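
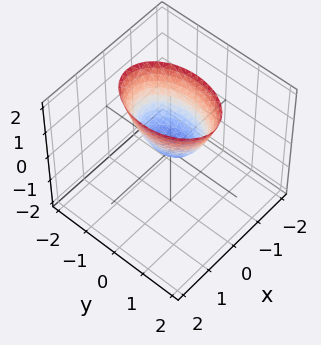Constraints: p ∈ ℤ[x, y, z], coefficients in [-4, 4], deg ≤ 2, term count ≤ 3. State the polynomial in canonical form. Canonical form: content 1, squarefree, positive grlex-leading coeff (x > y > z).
(a) The degree is 2 — a paraboloid; a quadric.
(b) Symmetries: the x ↦ −x reflection is a symmetry, so x appears only in even powers; the y ↦ −y reflection is a symmetry, so y appears only in even powers.
(c) From the visible intercepts: it meets the y-axis at y = 0 (among the integer gridlines); it meets the x-axis at x = 0 (among the integer gridlines); it meets the z-axis at z = 0 (among the integer gridlines).
(d) The integer polynomial consistent with all of this is the stated p.

2*x^2 + y^2 - z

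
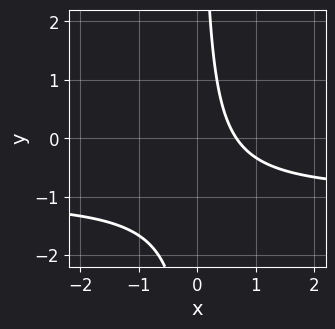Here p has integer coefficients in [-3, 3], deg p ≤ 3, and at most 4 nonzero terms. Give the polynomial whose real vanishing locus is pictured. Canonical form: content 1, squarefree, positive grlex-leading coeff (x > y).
3*x*y + 3*x - 2

1. deg p = 2.
2. Reading off the gridlines: no y-intercept at any integer in the box.
3. Putting this together gives p.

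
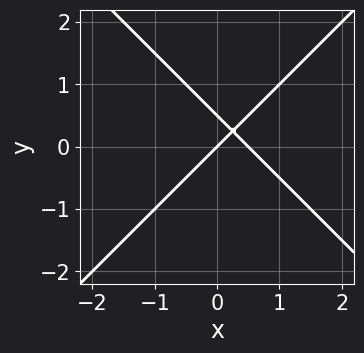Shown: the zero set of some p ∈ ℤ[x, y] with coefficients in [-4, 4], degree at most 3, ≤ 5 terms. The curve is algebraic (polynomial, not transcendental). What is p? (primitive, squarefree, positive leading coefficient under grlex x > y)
2*x^2 - 2*y^2 - x + y

1. The degree is 2 — the shape is more complex than any degree-1 curve.
2. Checking where it meets the axes: it meets the x-axis at x = 0 (among the integer gridlines); it crosses the y-axis at the gridline y = 0.
3. Assembling these constraints gives the stated polynomial.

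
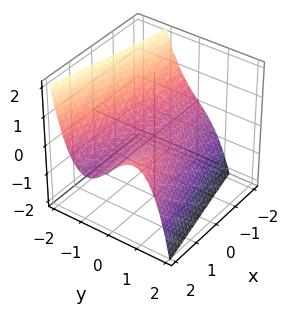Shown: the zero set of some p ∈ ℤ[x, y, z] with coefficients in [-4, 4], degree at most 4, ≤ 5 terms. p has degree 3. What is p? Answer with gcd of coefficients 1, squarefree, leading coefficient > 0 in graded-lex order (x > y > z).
y^3 - x*y + 2*z

(a) The degree is 3 — the shape is more complex than any degree-2 surface.
(b) From the axis intercepts and sections: one z-axis crossing is at z = 0; every point of the x-axis in the box is on the surface; one y-axis crossing is at y = 0.
(c) Fitting integer coefficients to these (and the overall shape) gives p.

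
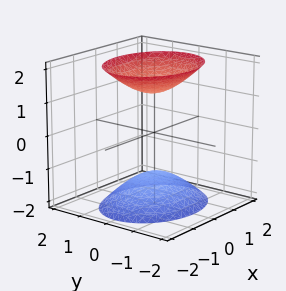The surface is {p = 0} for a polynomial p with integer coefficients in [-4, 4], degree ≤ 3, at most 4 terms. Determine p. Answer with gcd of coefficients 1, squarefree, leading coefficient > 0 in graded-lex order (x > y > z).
1. I count 2 distinct pieces. They look like related sheets of one shape, so recover p as a whole.
2. The degree is 2 — two separate bowl-shaped sheets opening away from each other; a quadric.
3. Symmetries: mirror symmetry z ↦ −z ⇒ only even powers of z; the x ↦ −x reflection is a symmetry, so x appears only in even powers; it's symmetric under y → −y, forcing even powers of y.
4. Reading off the gridlines: no y-intercept at any integer in the box; it misses every integer gridline on the x-axis.
5. The integer polynomial consistent with all of this is the stated p.

2*x^2 + 3*y^2 - 2*z^2 + 3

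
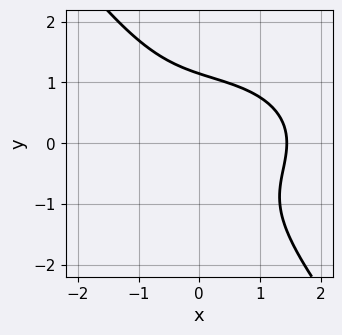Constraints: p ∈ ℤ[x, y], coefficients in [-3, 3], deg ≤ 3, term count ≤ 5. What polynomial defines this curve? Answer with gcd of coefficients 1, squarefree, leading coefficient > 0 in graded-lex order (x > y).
x^3 + 2*x*y^2 + 2*y^3 - 3

The degree is 3 — no degree-2 curve has this shape.
Solving for integer coefficients yields p as stated.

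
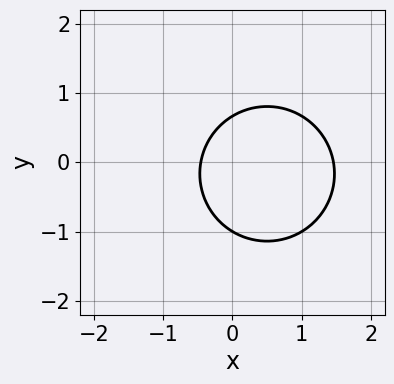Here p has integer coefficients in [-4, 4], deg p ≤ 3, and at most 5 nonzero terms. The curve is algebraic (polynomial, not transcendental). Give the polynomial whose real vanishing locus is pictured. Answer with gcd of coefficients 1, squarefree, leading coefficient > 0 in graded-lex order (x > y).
1. The degree is 2 — no degree-1 curve has this shape.
2. From the axis intercepts and sections: one y-axis crossing is at y = -1.
3. The integer polynomial consistent with all of this is the stated p.

3*x^2 + 3*y^2 - 3*x + y - 2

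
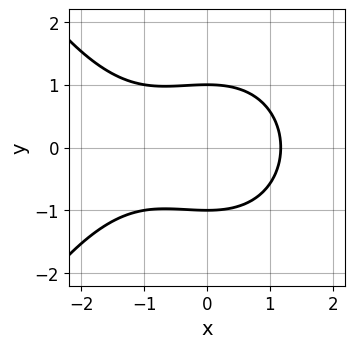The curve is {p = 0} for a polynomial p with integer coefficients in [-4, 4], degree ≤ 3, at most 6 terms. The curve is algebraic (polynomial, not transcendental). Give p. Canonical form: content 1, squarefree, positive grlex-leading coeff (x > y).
x^3 + x^2 + 3*y^2 - 3

First, deg p = 3. No degree-2 curve has this shape.
Next, symmetries: the y ↦ −y reflection is a symmetry, so y appears only in even powers.
Then, observable constraints: among the integer gridlines, it crosses the y-axis at y ∈ {-1, 1}.
Finally, matching integer coefficients to the picture gives p.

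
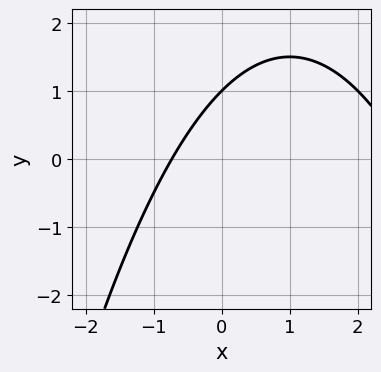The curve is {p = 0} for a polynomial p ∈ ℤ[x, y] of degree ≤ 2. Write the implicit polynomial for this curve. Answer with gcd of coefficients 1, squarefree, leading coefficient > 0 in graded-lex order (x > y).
First, degree: the shape is more complex than any degree-1 curve, so deg p = 2.
Next, observable constraints: it meets the y-axis at y = 1 (among the integer gridlines).
Finally, assembling these constraints gives the stated polynomial.

x^2 - 2*x + 2*y - 2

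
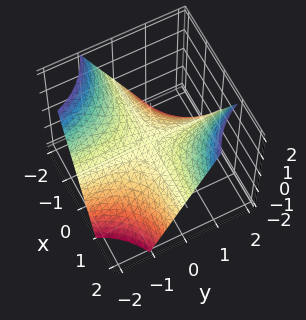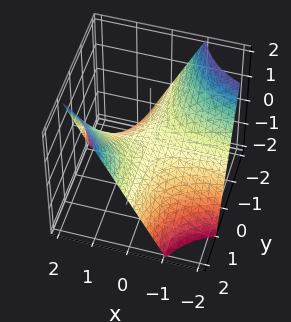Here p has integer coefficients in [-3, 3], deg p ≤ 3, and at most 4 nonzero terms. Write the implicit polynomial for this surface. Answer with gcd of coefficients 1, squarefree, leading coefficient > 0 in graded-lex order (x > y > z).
x*y - z

First, degree: a saddle surface; a quadric, so deg p = 2.
Next, observable constraints: every point of the y-axis in the box is on the surface; the visible x-axis segment lies entirely on the surface; it crosses the z-axis at the gridline z = 0.
Finally, these observations pin down the coefficients.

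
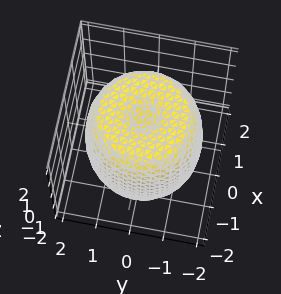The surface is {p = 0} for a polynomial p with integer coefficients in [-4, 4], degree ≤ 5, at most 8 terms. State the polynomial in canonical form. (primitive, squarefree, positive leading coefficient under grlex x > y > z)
x^4 + 2*x^2*y^2 + y^4 - 2*x^2 - 2*y^2 + z^2 - 2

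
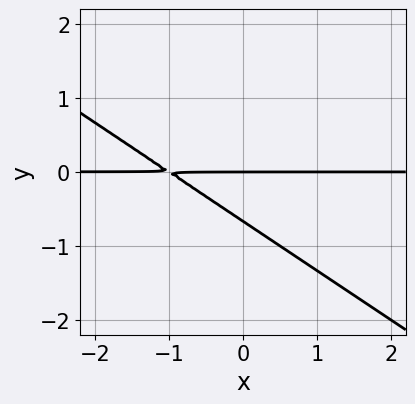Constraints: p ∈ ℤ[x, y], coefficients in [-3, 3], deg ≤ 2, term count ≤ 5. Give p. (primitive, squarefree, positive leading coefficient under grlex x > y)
First, deg p = 2. A generic line meets the curve in up to 2 points.
Next, from the visible intercepts: every point of the x-axis in the box is on the curve; it crosses the y-axis at the gridline y = 0.
Finally, together with the visible shape, these determine p as stated.

2*x*y + 3*y^2 + 2*y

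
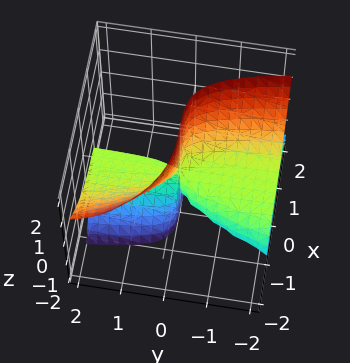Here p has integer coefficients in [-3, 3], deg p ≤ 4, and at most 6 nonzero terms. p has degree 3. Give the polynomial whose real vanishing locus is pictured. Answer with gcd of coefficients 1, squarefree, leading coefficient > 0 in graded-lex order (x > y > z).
3*x^3 - 3*x*y*z + 3*y*z^2 + 2*y*z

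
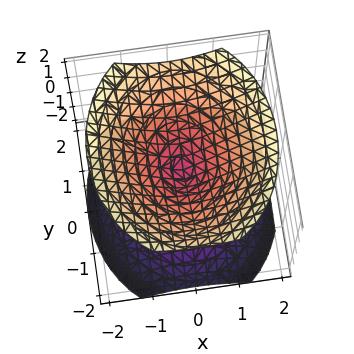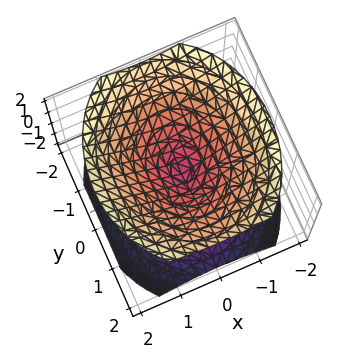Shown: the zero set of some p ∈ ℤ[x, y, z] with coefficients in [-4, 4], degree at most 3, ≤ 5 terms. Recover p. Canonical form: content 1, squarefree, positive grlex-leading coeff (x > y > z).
3*x^2 + 2*y^2 - 3*z^2

(a) I count 2 distinct pieces. Treating them together as one polynomial.
(b) Degree: a double cone through the origin; a quadric, so deg p = 2.
(c) Symmetries: the z ↦ −z reflection is a symmetry, so z appears only in even powers; the x ↦ −x reflection is a symmetry, so x appears only in even powers; mirror symmetry y ↦ −y ⇒ only even powers of y.
(d) Against the integer gridlines: it crosses the z-axis at the gridline z = 0; one x-axis crossing is at x = 0; it crosses the y-axis at the gridline y = 0.
(e) Assembling these constraints gives the stated polynomial.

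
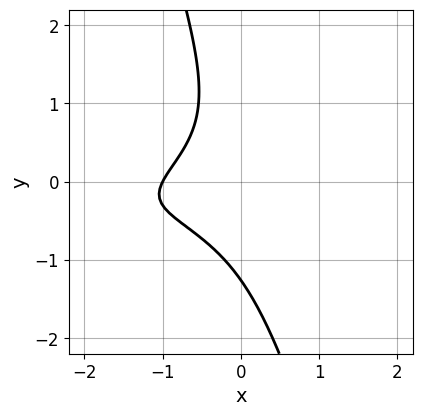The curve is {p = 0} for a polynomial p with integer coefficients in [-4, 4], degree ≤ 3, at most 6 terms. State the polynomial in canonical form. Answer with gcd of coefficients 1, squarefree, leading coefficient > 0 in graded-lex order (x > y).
x^2*y - 3*x*y^2 - y^3 - 2*x - 2

1. Degree: a generic line meets the curve in up to 3 points, so deg p = 3.
2. Reading off the gridlines: one x-axis crossing is at x = -1.
3. The integer polynomial consistent with all of this is the stated p.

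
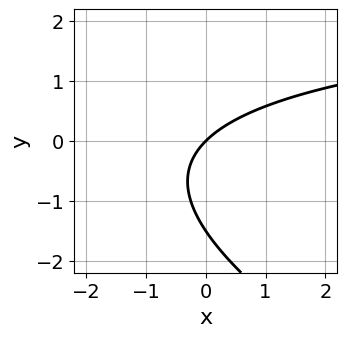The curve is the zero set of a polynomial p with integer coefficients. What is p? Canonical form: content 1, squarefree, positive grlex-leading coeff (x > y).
(a) The degree is 2 — the shape is more complex than any degree-1 curve.
(b) From the axis intercepts and sections: it meets the y-axis at y = 0 (among the integer gridlines); one x-axis crossing is at x = 0.
(c) Putting this together gives p.

x*y + 2*y^2 - 3*x + 3*y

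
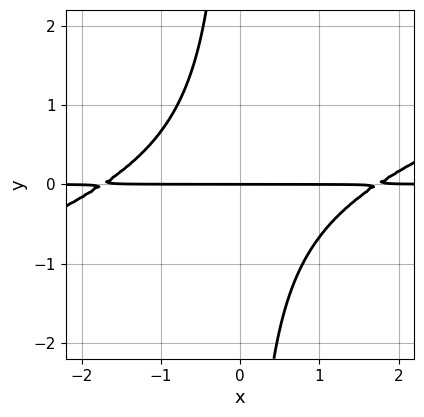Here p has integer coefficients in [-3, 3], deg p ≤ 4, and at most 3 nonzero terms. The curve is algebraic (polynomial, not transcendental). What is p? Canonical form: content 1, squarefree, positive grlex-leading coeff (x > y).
x^2*y - 3*x*y^2 - 3*y

1. Degree: the shape is more complex than any degree-2 curve, so deg p = 3.
2. From the axis intercepts and sections: every point of the x-axis in the box is on the curve; it crosses the y-axis at the gridline y = 0.
3. Putting this together gives p.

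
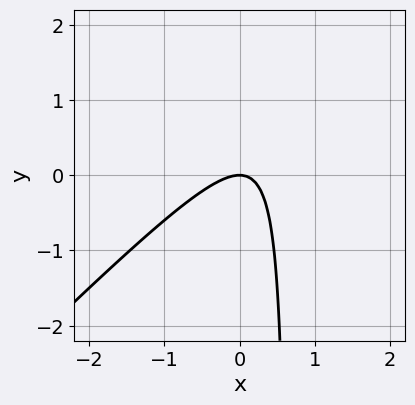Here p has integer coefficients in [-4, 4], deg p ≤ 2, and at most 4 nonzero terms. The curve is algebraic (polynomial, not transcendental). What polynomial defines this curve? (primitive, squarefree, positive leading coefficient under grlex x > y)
1. The degree is 2 — a generic line meets the curve in up to 2 points.
2. Against the integer gridlines: it meets the y-axis at y = 0 (among the integer gridlines); it crosses the x-axis at the gridline x = 0.
3. Together with the visible shape, these determine p as stated.

3*x^2 - 3*x*y + 2*y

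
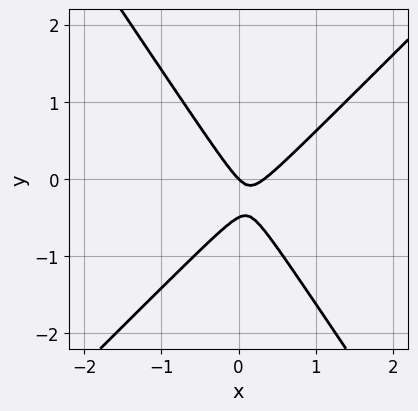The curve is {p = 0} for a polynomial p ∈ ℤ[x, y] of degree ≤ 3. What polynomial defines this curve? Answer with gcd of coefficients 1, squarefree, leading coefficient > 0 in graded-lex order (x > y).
3*x^2 - x*y - 2*y^2 - x - y

(a) deg p = 2. The shape is more complex than any degree-1 curve.
(b) From the visible intercepts: it meets the y-axis at y = 0 (among the integer gridlines); it crosses the x-axis at the gridline x = 0.
(c) Together with the visible shape, these determine p as stated.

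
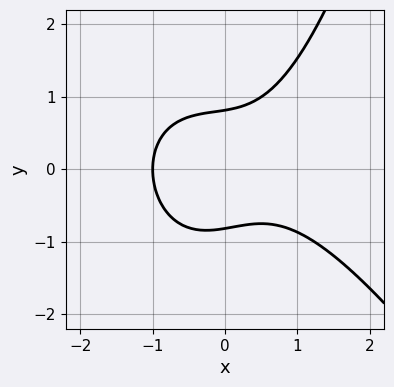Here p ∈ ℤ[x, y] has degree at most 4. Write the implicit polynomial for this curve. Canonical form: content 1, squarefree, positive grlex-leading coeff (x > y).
2*x^3 + x^2*y + x*y - 3*y^2 + 2

(a) Degree: the shape is more complex than any degree-2 curve, so deg p = 3.
(b) From the visible intercepts: it meets the x-axis at x = -1 (among the integer gridlines).
(c) Assembling these constraints gives the stated polynomial.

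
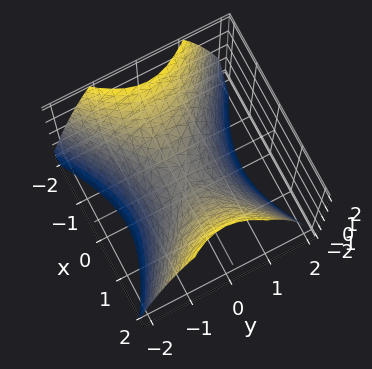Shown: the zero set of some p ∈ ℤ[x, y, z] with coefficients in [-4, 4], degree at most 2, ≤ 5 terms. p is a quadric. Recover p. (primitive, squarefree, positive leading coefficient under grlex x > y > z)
2*x^2 - 3*y^2 - 3*z

First, the degree is 2 — a saddle surface; a quadric.
Next, symmetries: it's symmetric under y → −y, forcing even powers of y; the x ↦ −x reflection is a symmetry, so x appears only in even powers.
Then, against the integer gridlines: it crosses the y-axis at the gridline y = 0; it crosses the x-axis at the gridline x = 0.
Finally, fitting integer coefficients to these (and the overall shape) gives p.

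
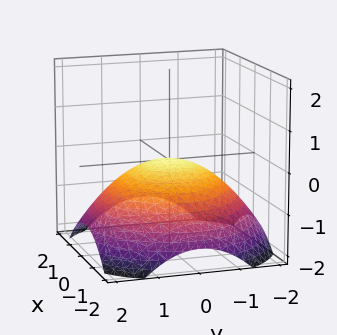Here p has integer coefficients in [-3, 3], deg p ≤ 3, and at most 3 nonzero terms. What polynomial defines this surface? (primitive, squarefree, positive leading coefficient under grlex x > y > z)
x^2 + y^2 + 3*z

1. The degree is 2 — a paraboloid; a quadric.
2. Symmetries: rotational symmetry about the z-axis ⇒ p depends on x, y only through x² + y².
3. Against the integer gridlines: a circular section at z = -1 has radius between 1 and 2; it meets the z-axis at z = 0 (among the integer gridlines); it meets the x-axis at x = 0 (among the integer gridlines); it crosses the y-axis at the gridline y = 0.
4. Putting this together gives p.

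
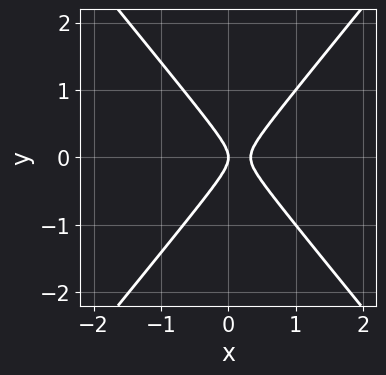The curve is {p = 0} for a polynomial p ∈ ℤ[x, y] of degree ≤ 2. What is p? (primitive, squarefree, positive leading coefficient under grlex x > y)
3*x^2 - 2*y^2 - x

Degree: no degree-1 curve has this shape, so deg p = 2.
Symmetries: mirror symmetry y ↦ −y ⇒ only even powers of y.
Checking where it meets the axes: one y-axis crossing is at y = 0; one x-axis crossing is at x = 0.
Fitting integer coefficients to these (and the overall shape) gives p.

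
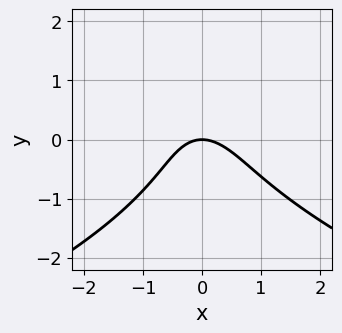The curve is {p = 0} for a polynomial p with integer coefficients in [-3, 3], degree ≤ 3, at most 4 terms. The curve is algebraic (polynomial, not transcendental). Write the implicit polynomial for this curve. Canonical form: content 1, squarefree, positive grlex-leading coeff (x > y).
The degree is 3 — no degree-2 curve has this shape.
Against the integer gridlines: one x-axis crossing is at x = 0; one y-axis crossing is at y = 0.
Fitting integer coefficients to these (and the overall shape) gives p.

2*y^3 + 3*x^2 + x*y + 3*y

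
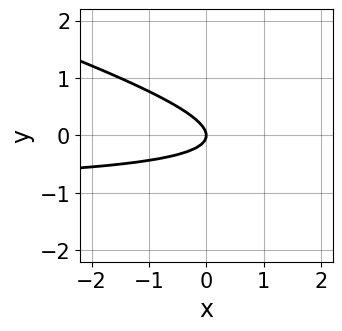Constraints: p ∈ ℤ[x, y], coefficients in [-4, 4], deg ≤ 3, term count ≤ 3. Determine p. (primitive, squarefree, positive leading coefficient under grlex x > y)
x*y + 3*y^2 + x

(a) deg p = 2.
(b) Against the integer gridlines: one y-axis crossing is at y = 0; it meets the x-axis at x = 0 (among the integer gridlines).
(c) Assembling these constraints gives the stated polynomial.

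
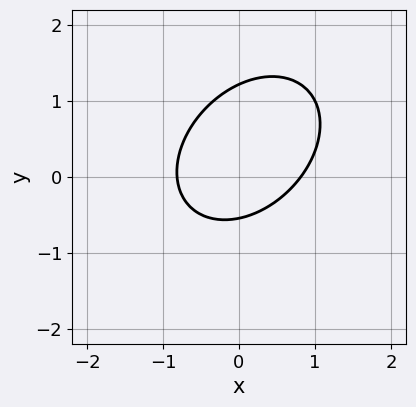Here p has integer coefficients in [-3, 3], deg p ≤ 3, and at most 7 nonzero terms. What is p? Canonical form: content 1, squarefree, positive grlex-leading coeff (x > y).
3*x^2 - 2*x*y + 3*y^2 - 2*y - 2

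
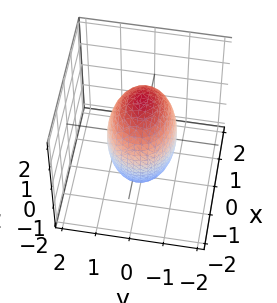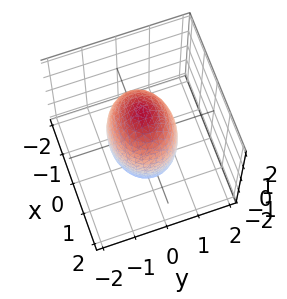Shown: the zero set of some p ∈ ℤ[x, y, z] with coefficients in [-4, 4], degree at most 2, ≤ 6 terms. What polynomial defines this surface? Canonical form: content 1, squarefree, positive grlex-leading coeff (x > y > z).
1. Degree: a closed, bounded, convex surface; a quadric, so deg p = 2.
2. Symmetries: mirror symmetry y ↦ −y ⇒ only even powers of y; the z ↦ −z reflection is a symmetry, so z appears only in even powers; it's symmetric under x → −x, forcing even powers of x.
3. Checking where it meets the axes: the y-axis gridline crossings are at y ∈ {-1, 1}.
4. Matching integer coefficients to the picture gives p.

2*x^2 + 3*y^2 + z^2 - 3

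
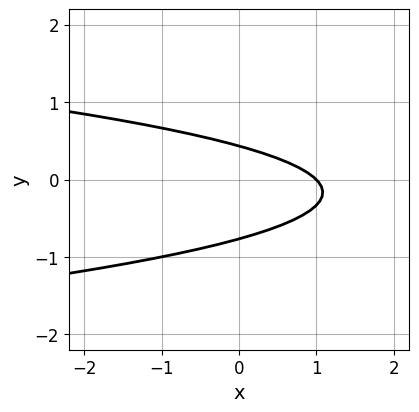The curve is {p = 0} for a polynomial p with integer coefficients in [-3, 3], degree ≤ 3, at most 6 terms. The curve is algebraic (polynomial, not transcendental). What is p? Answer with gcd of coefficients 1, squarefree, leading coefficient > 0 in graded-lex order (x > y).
The degree is 2 — a generic line meets the curve in up to 2 points.
Reading off the gridlines: it crosses the x-axis at the gridline x = 1.
The integer polynomial consistent with all of this is the stated p.

3*y^2 + x + y - 1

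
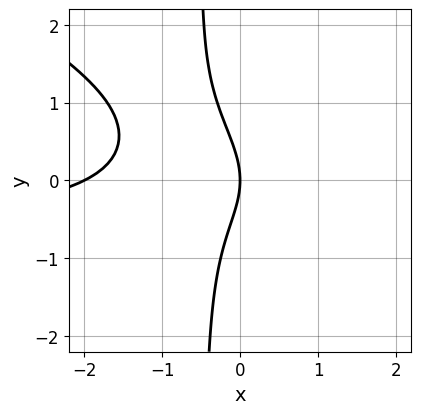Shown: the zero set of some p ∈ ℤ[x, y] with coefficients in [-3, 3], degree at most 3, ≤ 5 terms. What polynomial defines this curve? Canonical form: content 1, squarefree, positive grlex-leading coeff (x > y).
x^2*y + 2*x*y^2 + x^2 + y^2 + 2*x

The degree is 3 — a generic line meets the curve in up to 3 points.
Against the integer gridlines: one y-axis crossing is at y = 0; among the integer gridlines, it crosses the x-axis at x ∈ {-2, 0}.
Solving for integer coefficients yields p as stated.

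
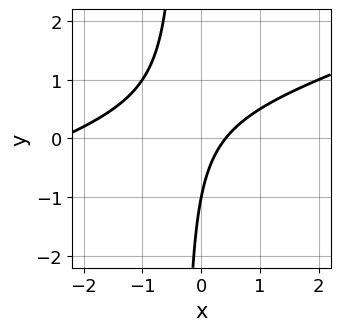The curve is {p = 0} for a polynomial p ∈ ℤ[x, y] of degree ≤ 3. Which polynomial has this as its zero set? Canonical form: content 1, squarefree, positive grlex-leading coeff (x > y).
x^2 - 3*x*y + 2*x - y - 1

deg p = 2. No degree-1 curve has this shape.
Observable constraints: it meets the y-axis at y = -1 (among the integer gridlines).
The integer polynomial consistent with all of this is the stated p.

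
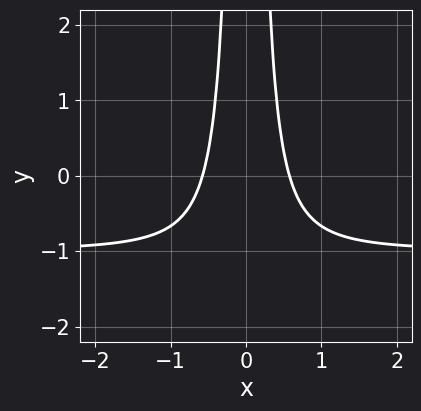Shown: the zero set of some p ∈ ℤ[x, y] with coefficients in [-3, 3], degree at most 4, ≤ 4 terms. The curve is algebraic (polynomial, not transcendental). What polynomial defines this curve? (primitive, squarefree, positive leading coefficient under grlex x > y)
(a) The degree is 3 — no degree-2 curve has this shape.
(b) Symmetries: mirror symmetry x ↦ −x ⇒ only even powers of x.
(c) Checking where it meets the axes: it misses every integer gridline on the y-axis.
(d) Putting this together gives p.

3*x^2*y + 3*x^2 - 1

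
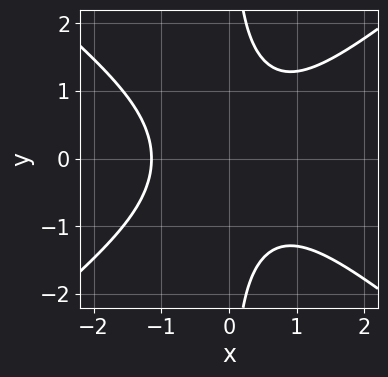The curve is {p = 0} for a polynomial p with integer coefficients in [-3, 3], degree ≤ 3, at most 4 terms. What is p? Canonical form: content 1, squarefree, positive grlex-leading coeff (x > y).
2*x^3 - 3*x*y^2 + 3

deg p = 3.
Symmetries: the y ↦ −y reflection is a symmetry, so y appears only in even powers.
Observable constraints: no y-intercept at any integer in the box.
Matching integer coefficients to the picture gives p.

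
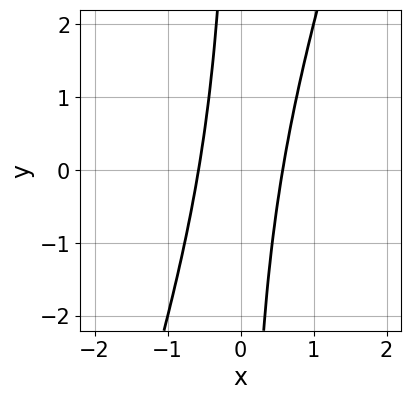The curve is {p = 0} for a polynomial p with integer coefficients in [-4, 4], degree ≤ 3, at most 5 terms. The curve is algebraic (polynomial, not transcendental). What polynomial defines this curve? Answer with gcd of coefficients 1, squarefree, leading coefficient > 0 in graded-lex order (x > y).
3*x^2 - x*y - 1

First, deg p = 2. No degree-1 curve has this shape.
Then, checking where it meets the axes: the curve avoids every integer y-axis point in the box.
Finally, matching integer coefficients to the picture gives p.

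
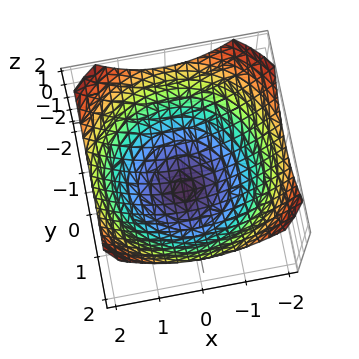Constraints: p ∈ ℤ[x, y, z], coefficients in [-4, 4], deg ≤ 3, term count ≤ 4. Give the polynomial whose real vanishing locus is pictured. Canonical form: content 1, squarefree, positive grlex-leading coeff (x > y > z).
1. deg p = 2. The shape is more complex than any degree-1 surface.
2. Symmetries: every cross-section ⟂ z is a circle, so x, y appear only via x² + y².
3. Observable constraints: a circular section at z = 0 has radius between 1 and 2.
4. Solving for integer coefficients yields p as stated.

x^2 + y^2 - 2*z - 3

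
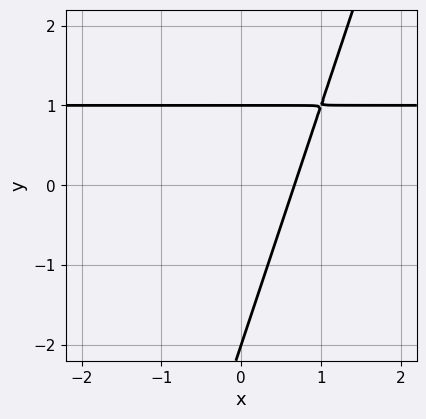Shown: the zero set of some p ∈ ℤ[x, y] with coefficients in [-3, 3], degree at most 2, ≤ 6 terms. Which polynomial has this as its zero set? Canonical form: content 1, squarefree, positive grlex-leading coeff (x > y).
3*x*y - y^2 - 3*x - y + 2

First, deg p = 2.
Then, observable constraints: among the integer gridlines, it crosses the y-axis at y ∈ {-2, 1}.
Finally, assembling these constraints gives the stated polynomial.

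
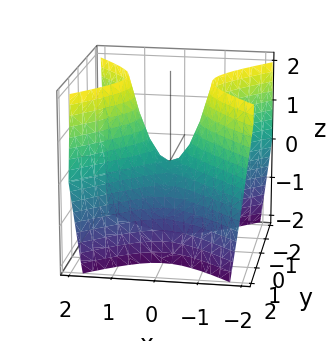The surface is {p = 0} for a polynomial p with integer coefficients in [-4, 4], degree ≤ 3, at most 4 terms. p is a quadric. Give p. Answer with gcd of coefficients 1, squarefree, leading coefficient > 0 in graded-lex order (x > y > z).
1. Degree: a hyperbolic paraboloid; a quadric, so deg p = 2.
2. Symmetries: the x ↦ −x reflection is a symmetry, so x appears only in even powers; the y ↦ −y reflection is a symmetry, so y appears only in even powers.
3. Against the integer gridlines: it meets the z-axis at z = 0 (among the integer gridlines); one x-axis crossing is at x = 0; it crosses the y-axis at the gridline y = 0.
4. Solving for integer coefficients yields p as stated.

2*x^2 - 2*y^2 - z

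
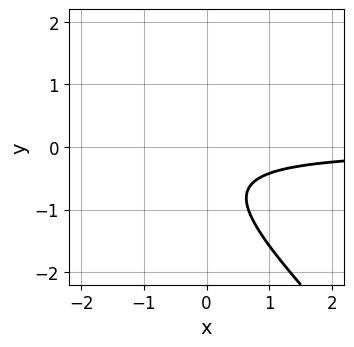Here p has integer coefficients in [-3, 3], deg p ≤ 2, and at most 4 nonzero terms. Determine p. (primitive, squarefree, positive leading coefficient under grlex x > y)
(a) Degree: a generic line meets the curve in up to 2 points, so deg p = 2.
(b) Reading off the gridlines: the curve avoids every integer y-axis point in the box; it misses every integer gridline on the x-axis.
(c) Assembling these constraints gives the stated polynomial.

3*x*y + 3*y^2 + 3*y + 2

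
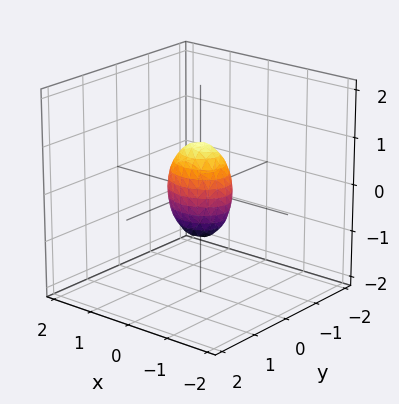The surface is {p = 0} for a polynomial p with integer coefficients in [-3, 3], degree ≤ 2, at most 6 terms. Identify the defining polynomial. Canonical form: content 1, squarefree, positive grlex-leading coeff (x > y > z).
First, deg p = 2. A closed, bounded, convex surface; a quadric.
Next, symmetries: the x ↦ −x reflection is a symmetry, so x appears only in even powers; it's symmetric under y → −y, forcing even powers of y; it's symmetric under z → −z, forcing even powers of z.
Next, against the integer gridlines: the z-axis gridline crossings are at z ∈ {-1, 1}.
Finally, the integer polynomial consistent with all of this is the stated p.

2*x^2 + 3*y^2 + z^2 - 1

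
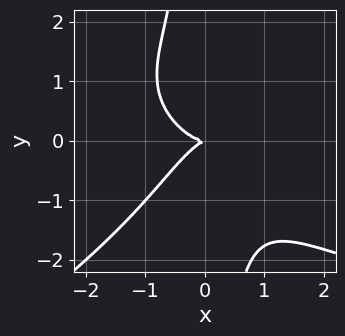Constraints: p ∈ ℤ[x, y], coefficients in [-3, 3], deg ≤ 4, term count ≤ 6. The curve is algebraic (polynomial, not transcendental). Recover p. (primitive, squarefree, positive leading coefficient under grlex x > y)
x^2*y^2 - 2*x*y^3 - 3*x^3 + x*y - 3*y^2

First, the degree is 4 — no degree-3 curve has this shape.
Next, from the axis intercepts and sections: one x-axis crossing is at x = 0; one y-axis crossing is at y = 0.
Finally, solving for integer coefficients yields p as stated.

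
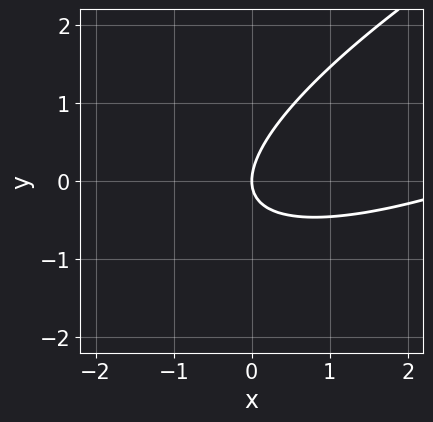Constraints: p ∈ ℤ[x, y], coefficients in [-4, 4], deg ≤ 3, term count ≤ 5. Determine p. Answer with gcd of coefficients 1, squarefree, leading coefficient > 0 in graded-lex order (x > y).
(a) deg p = 2. The shape is more complex than any degree-1 curve.
(b) Reading off the gridlines: it crosses the y-axis at the gridline y = 0; it crosses the x-axis at the gridline x = 0.
(c) Solving for integer coefficients yields p as stated.

x^2 - 3*x*y + 3*y^2 - 3*x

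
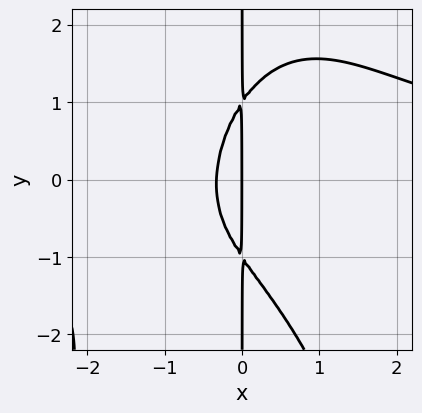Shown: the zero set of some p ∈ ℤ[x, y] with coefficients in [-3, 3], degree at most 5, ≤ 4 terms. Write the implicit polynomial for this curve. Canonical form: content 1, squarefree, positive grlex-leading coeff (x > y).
x^3*y + x*y^2 - 3*x^2 - x

1. Degree: no degree-3 curve has this shape, so deg p = 4.
2. From the axis intercepts and sections: every point of the y-axis in the box is on the curve; it crosses the x-axis at the gridline x = 0.
3. The integer polynomial consistent with all of this is the stated p.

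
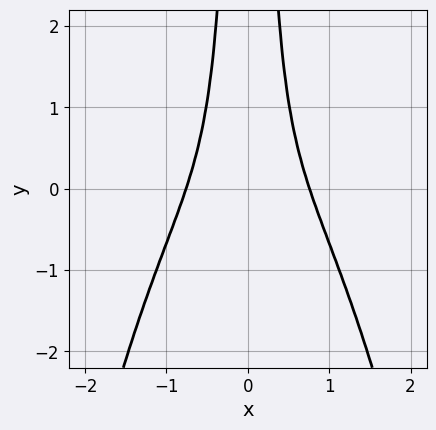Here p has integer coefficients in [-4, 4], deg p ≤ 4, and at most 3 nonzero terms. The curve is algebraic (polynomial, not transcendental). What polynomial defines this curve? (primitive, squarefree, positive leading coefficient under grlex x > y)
3*x^4 + 3*x^2*y - 1

Degree: the shape is more complex than any degree-3 curve, so deg p = 4.
Symmetries: it's symmetric under x → −x, forcing even powers of x.
Observable constraints: no y-intercept at any integer in the box.
These observations pin down the coefficients.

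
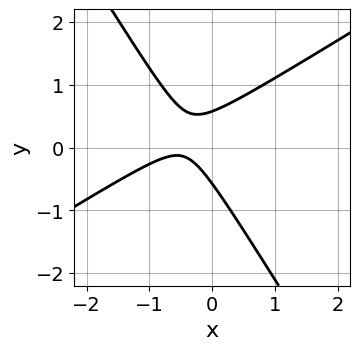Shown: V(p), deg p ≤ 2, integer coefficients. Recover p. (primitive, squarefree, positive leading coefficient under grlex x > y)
3*x^2 - 3*x*y - 3*y^2 + 3*x + 1

First, degree: the shape is more complex than any degree-1 curve, so deg p = 2.
Then, reading off the gridlines: the curve avoids every integer x-axis point in the box.
Finally, solving for integer coefficients yields p as stated.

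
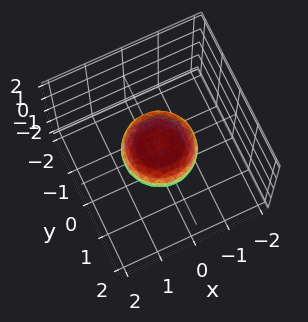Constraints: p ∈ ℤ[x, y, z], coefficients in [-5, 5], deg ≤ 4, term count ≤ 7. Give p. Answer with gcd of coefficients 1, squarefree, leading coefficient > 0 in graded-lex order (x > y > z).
1. The degree is 4 — a generic line meets the surface in up to 4 points.
2. Symmetries: every cross-section ⟂ z is a circle, so x, y appear only via x² + y².
3. Reading off the gridlines: the x-axis gridline crossings are at x ∈ {-1, 1}; a circular section at z = 0 has radius exactly 1; among the integer gridlines, it crosses the y-axis at y ∈ {-1, 1}.
4. Fitting integer coefficients to these (and the overall shape) gives p.

2*x^4 + 4*x^2*y^2 + 2*y^4 - x^2 - y^2 + 3*z^2 - 1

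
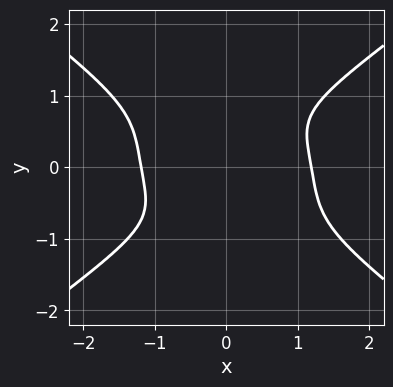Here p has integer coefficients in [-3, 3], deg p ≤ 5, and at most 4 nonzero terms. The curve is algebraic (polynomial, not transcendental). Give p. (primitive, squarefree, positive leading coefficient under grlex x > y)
x^4 - 3*y^4 + x*y - 2

First, degree: the shape is more complex than any degree-3 curve, so deg p = 4.
Then, from the visible intercepts: no y-intercept at any integer in the box.
Finally, matching integer coefficients to the picture gives p.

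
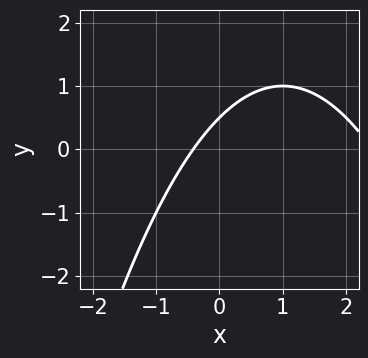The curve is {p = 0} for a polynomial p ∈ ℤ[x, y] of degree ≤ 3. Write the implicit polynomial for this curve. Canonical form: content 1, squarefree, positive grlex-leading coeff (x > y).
x^2 - 2*x + 2*y - 1

1. The degree is 2 — a generic line meets the curve in up to 2 points.
2. Matching integer coefficients to the picture gives p.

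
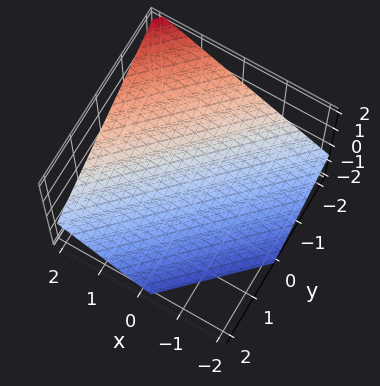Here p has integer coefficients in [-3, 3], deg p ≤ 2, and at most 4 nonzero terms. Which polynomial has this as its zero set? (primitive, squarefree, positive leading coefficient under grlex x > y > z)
(a) The degree is 1 — the surface is flat (a plane).
(b) Reading off the gridlines: it crosses the y-axis at the gridline y = -1; it meets the x-axis at x = 1 (among the integer gridlines).
(c) Fitting integer coefficients to these (and the overall shape) gives p.

2*x - 2*y - 3*z - 2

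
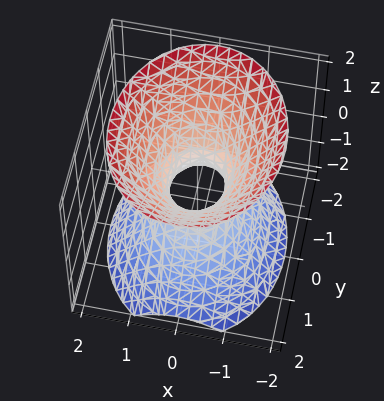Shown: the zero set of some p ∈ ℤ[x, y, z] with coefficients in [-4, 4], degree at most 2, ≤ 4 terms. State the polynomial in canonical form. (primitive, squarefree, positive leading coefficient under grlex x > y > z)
3*x^2 + 2*y^2 - 2*z^2 - 1

Degree: an hourglass — one-sheet hyperboloid; a quadric, so deg p = 2.
Symmetries: it's symmetric under y → −y, forcing even powers of y; it's symmetric under x → −x, forcing even powers of x; the z ↦ −z reflection is a symmetry, so z appears only in even powers.
From the visible intercepts: the surface avoids every integer z-axis point in the box.
Matching integer coefficients to the picture gives p.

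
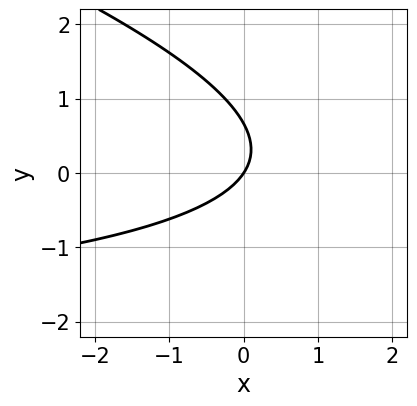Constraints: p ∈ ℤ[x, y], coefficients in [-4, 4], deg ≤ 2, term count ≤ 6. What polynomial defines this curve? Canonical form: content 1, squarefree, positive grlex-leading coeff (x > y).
x*y + 3*y^2 + 3*x - 2*y

(a) deg p = 2. The shape is more complex than any degree-1 curve.
(b) Observable constraints: it meets the y-axis at y = 0 (among the integer gridlines); one x-axis crossing is at x = 0.
(c) Assembling these constraints gives the stated polynomial.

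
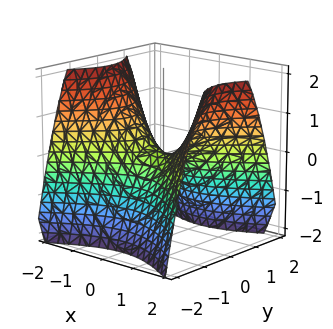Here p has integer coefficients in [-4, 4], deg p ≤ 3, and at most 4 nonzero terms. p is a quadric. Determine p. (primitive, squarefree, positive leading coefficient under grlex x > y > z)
2*x^2 - 3*y^2 - 3*z

First, the degree is 2 — a saddle surface; a quadric.
Then, symmetries: the x ↦ −x reflection is a symmetry, so x appears only in even powers; the y ↦ −y reflection is a symmetry, so y appears only in even powers.
Next, against the integer gridlines: one y-axis crossing is at y = 0; it crosses the z-axis at the gridline z = 0; one x-axis crossing is at x = 0.
Finally, together with the visible shape, these determine p as stated.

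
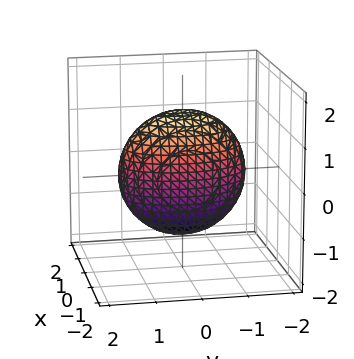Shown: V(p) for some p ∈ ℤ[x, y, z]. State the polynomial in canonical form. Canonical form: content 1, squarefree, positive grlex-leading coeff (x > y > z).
(a) deg p = 2. Bounded and convex; a quadric.
(b) Symmetries: mirror symmetry x ↦ −x ⇒ only even powers of x; mirror symmetry z ↦ −z ⇒ only even powers of z; it's symmetric under y → −y, forcing even powers of y.
(c) Solving for integer coefficients yields p as stated.

3*x^2 + y^2 + z^2 - 2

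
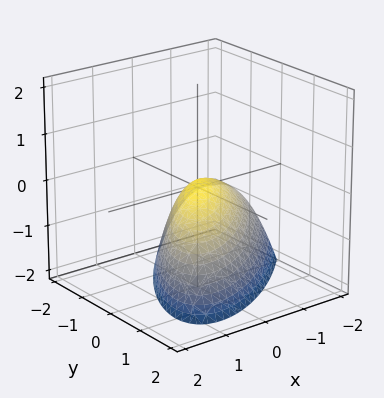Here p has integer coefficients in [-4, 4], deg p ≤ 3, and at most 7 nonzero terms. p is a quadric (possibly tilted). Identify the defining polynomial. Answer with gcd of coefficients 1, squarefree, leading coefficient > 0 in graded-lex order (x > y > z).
1. Degree: a generic line meets the surface in up to 2 points, so deg p = 2.
2. Reading off the gridlines: one x-axis crossing is at x = 0; it crosses the z-axis at the gridline z = 0; one y-axis crossing is at y = 0.
3. Putting this together gives p.

2*x^2 - 3*x*y - x*z + 2*y^2 + 2*z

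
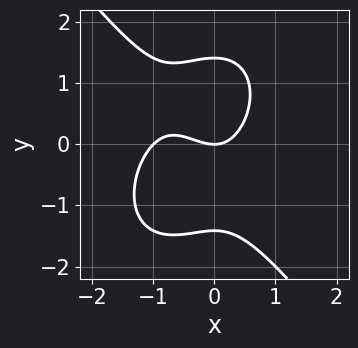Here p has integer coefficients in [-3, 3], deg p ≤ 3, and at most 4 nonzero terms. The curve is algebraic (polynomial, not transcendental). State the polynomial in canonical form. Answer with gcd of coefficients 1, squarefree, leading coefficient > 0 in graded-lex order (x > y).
2*x^3 + y^3 + 2*x^2 - 2*y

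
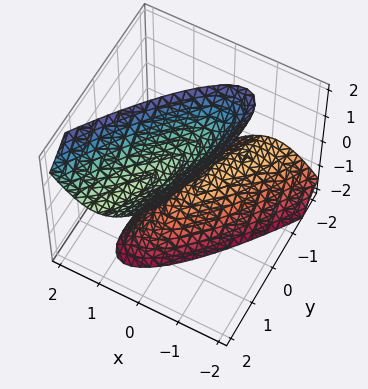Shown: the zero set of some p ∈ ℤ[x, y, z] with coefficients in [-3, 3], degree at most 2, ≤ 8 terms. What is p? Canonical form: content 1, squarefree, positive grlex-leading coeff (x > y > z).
3*x^2 - 3*x*y + y^2 - y*z - z^2 + 1

First, the picture has 2 separate pieces.
Next, degree: the shape is more complex than any degree-1 surface, so deg p = 2.
Next, from the axis intercepts and sections: it misses every integer gridline on the x-axis; the surface avoids every integer y-axis point in the box; among the integer gridlines, it crosses the z-axis at z ∈ {-1, 1}.
Finally, the integer polynomial consistent with all of this is the stated p.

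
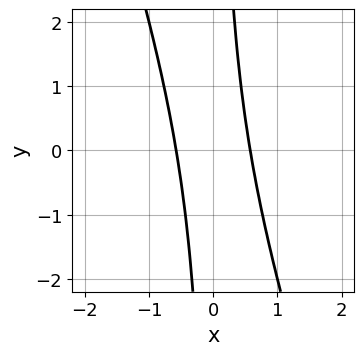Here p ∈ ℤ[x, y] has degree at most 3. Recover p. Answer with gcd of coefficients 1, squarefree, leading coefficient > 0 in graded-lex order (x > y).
3*x^2 + x*y - 1

1. deg p = 2.
2. Against the integer gridlines: the curve avoids every integer y-axis point in the box.
3. Matching integer coefficients to the picture gives p.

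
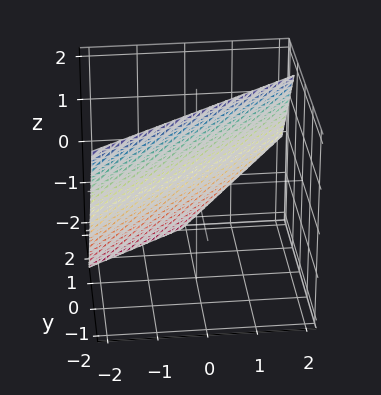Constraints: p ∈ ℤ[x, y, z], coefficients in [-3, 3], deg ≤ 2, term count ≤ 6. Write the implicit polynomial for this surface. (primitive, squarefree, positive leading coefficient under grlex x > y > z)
(a) Degree: every cross-section is a straight line — this is a plane, so deg p = 1.
(b) Checking where it meets the axes: one z-axis crossing is at z = 1; one x-axis crossing is at x = -1.
(c) Together with the visible shape, these determine p as stated.

2*x - 3*y - 2*z + 2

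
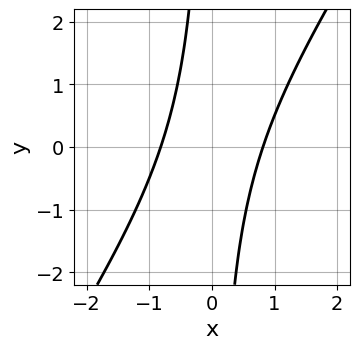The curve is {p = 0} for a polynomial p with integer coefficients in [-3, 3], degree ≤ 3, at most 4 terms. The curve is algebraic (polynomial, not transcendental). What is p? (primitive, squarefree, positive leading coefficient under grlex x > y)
3*x^2 - 2*x*y - 2

1. Degree: no degree-1 curve has this shape, so deg p = 2.
2. Observable constraints: the curve avoids every integer y-axis point in the box.
3. Solving for integer coefficients yields p as stated.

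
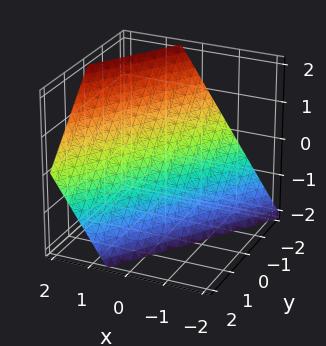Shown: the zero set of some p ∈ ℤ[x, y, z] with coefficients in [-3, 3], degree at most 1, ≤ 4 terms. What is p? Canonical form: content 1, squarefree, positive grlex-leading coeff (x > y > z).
3*x - 2*y - 2*z - 2

(a) Degree: every cross-section is a straight line — this is a plane, so deg p = 1.
(b) Reading off the gridlines: it crosses the y-axis at the gridline y = -1; one z-axis crossing is at z = -1.
(c) The integer polynomial consistent with all of this is the stated p.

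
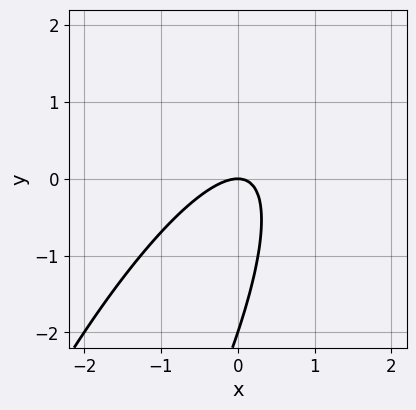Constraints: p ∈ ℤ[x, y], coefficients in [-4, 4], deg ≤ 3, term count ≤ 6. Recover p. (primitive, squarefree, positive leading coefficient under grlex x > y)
1. Degree: no degree-1 curve has this shape, so deg p = 2.
2. Checking where it meets the axes: it crosses the x-axis at the gridline x = 0; among the integer gridlines, it crosses the y-axis at y ∈ {-2, 0}.
3. Fitting integer coefficients to these (and the overall shape) gives p.

3*x^2 - 3*x*y + y^2 + 2*y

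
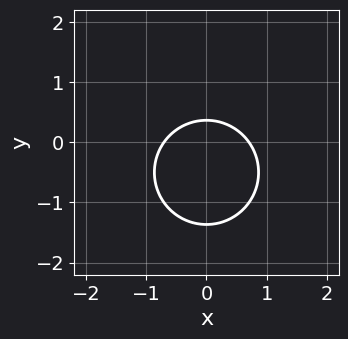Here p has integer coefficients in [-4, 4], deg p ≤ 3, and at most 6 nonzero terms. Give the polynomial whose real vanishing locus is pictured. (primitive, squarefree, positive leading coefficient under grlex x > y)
First, the degree is 2 — a generic line meets the curve in up to 2 points.
Next, symmetries: it's symmetric under x → −x, forcing even powers of x.
Finally, together with the visible shape, these determine p as stated.

2*x^2 + 2*y^2 + 2*y - 1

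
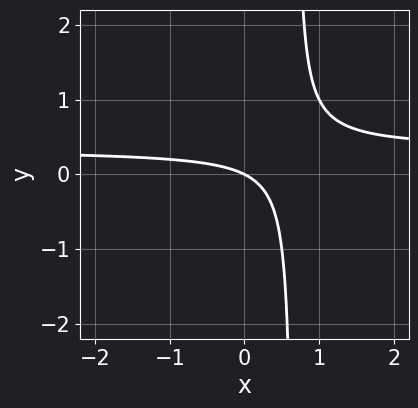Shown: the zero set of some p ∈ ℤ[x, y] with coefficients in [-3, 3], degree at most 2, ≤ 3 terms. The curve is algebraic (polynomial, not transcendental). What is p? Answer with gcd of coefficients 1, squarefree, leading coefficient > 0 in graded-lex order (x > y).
The degree is 2 — the shape is more complex than any degree-1 curve.
Observable constraints: it crosses the y-axis at the gridline y = 0; one x-axis crossing is at x = 0.
The integer polynomial consistent with all of this is the stated p.

3*x*y - x - 2*y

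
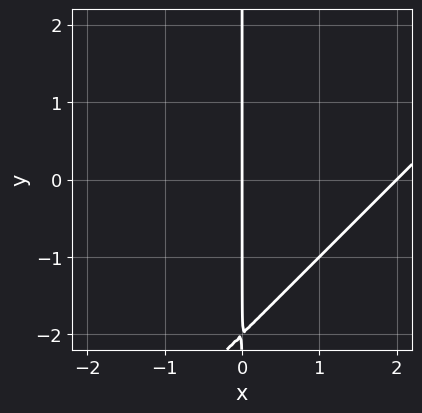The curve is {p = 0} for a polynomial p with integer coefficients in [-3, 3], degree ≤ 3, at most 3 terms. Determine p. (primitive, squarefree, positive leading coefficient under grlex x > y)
x^2 - x*y - 2*x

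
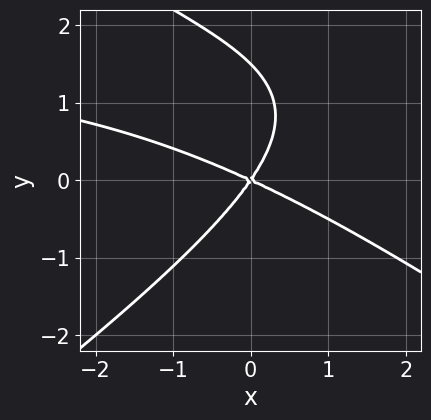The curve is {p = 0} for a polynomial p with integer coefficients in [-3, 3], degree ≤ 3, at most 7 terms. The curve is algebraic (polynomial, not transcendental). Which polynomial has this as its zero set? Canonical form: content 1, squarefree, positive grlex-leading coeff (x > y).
x^2*y - 2*y^3 - 2*x^2 - 3*x*y + 3*y^2

First, degree: no degree-2 curve has this shape, so deg p = 3.
Then, observable constraints: it meets the y-axis at y = 0 (among the integer gridlines); one x-axis crossing is at x = 0.
Finally, the integer polynomial consistent with all of this is the stated p.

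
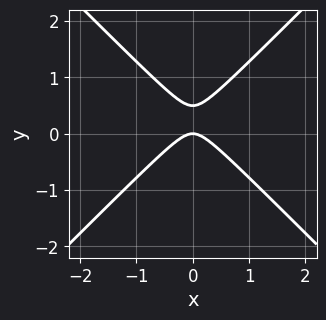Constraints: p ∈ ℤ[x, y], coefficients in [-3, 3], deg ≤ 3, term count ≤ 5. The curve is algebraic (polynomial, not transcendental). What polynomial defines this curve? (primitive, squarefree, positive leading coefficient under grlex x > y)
First, the degree is 2 — a generic line meets the curve in up to 2 points.
Next, symmetries: it's symmetric under x → −x, forcing even powers of x.
Then, observable constraints: one x-axis crossing is at x = 0; it crosses the y-axis at the gridline y = 0.
Finally, putting this together gives p.

2*x^2 - 2*y^2 + y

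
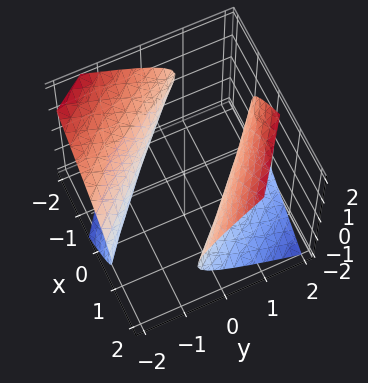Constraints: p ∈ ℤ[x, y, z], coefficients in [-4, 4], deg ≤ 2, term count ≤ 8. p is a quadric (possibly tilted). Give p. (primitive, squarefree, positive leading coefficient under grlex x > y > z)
x^2 + 2*x*y + y^2 + y*z - 2*z^2 - 2

(a) There are 2 components. Treating them together as one polynomial.
(b) Degree: a generic line meets the surface in up to 2 points, so deg p = 2.
(c) Observable constraints: no z-intercept at any integer in the box.
(d) Fitting integer coefficients to these (and the overall shape) gives p.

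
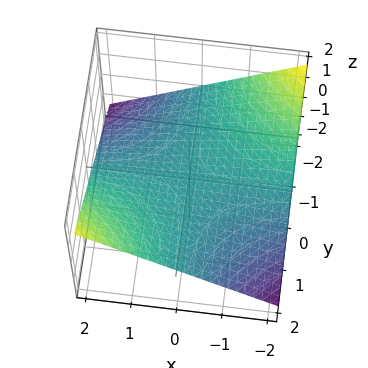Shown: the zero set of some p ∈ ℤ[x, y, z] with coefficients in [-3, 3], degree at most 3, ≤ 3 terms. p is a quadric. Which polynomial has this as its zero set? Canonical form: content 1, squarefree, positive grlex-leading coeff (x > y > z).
x*y - 3*z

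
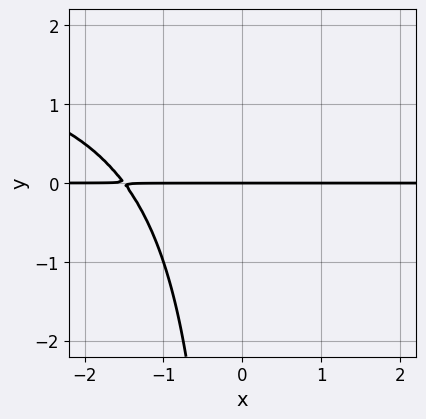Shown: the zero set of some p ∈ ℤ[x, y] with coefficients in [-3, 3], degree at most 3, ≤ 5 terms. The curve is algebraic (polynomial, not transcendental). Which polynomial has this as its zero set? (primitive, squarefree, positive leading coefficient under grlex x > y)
x*y^2 - 2*x*y - 3*y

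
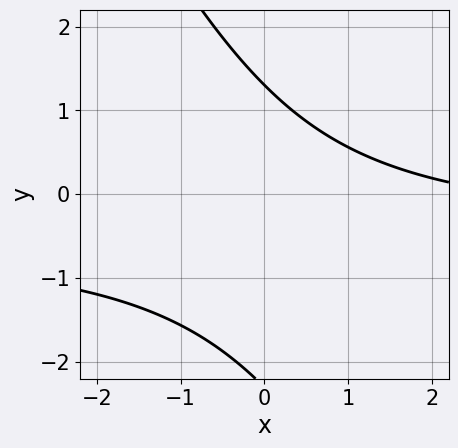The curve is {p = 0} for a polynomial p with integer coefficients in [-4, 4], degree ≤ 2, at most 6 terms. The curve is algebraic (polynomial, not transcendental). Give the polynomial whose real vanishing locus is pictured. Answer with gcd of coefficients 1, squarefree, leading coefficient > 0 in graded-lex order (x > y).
First, deg p = 2.
Then, from the axis intercepts and sections: the curve avoids every integer x-axis point in the box.
Finally, fitting integer coefficients to these (and the overall shape) gives p.

2*x*y + y^2 + x + y - 3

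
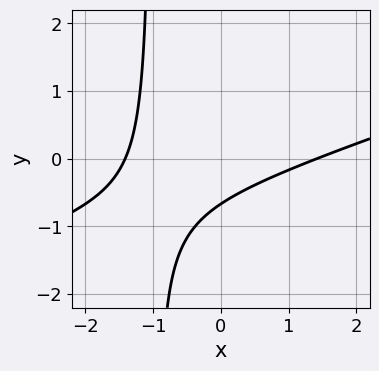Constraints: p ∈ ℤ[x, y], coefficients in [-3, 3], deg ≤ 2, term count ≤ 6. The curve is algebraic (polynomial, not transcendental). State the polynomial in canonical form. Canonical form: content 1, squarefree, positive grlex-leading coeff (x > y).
x^2 - 3*x*y - 3*y - 2

The degree is 2 — no degree-1 curve has this shape.
Putting this together gives p.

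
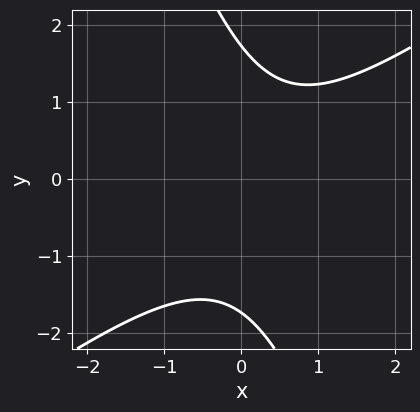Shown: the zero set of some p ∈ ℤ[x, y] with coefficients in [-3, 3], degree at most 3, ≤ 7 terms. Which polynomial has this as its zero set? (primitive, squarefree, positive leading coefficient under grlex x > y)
First, the degree is 2 — the shape is more complex than any degree-1 curve.
Then, from the axis intercepts and sections: no x-intercept at any integer in the box.
Finally, solving for integer coefficients yields p as stated.

2*x^2 - 2*x*y - y^2 - x + 3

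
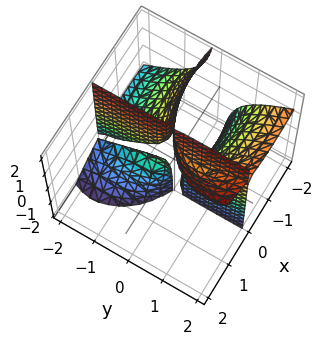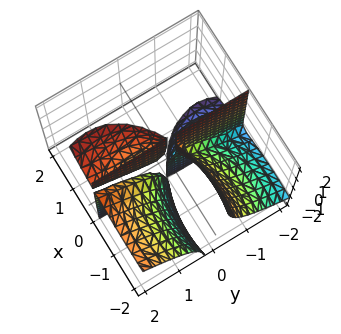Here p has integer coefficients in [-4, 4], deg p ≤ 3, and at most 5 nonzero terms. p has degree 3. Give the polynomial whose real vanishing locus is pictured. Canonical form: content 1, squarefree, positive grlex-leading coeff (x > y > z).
x^3 + 2*x*y^2 - 3*x*y*z + 3*x^2

The picture has 4 separate pieces.
Degree: the shape is more complex than any degree-2 surface, so deg p = 3.
Observable constraints: the visible y-axis segment lies entirely on the surface; the visible z-axis segment lies entirely on the surface.
These observations pin down the coefficients.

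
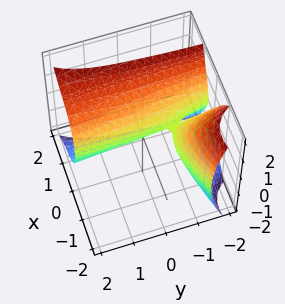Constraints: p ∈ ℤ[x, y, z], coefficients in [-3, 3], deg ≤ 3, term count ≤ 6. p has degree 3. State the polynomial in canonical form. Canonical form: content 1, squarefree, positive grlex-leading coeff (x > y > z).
(a) The degree is 3 — a generic line meets the surface in up to 3 points.
(b) Reading off the gridlines: it crosses the x-axis at the gridline x = 0; one z-axis crossing is at z = 0.
(c) Together with the visible shape, these determine p as stated.

2*x^3 - 3*x^2*y + 3*x*y - 2*z^2 + 3*x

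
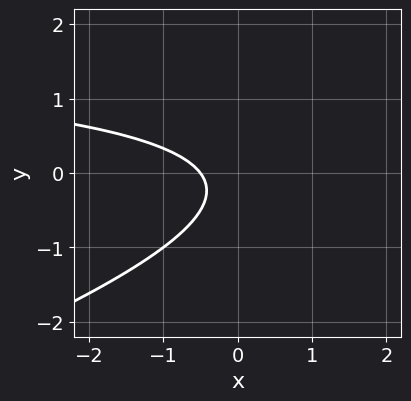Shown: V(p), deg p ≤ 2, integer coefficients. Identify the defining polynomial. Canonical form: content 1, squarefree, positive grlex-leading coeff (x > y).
x*y - 3*y^2 - 2*x - y - 1

First, deg p = 2. The shape is more complex than any degree-1 curve.
Then, against the integer gridlines: no y-intercept at any integer in the box.
Finally, matching integer coefficients to the picture gives p.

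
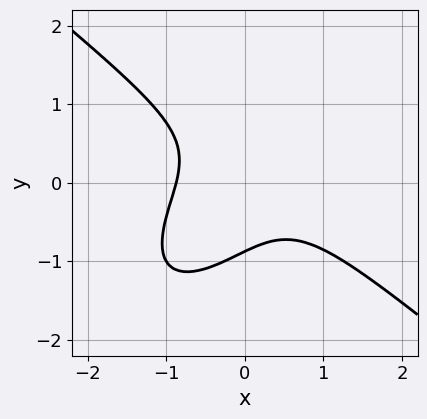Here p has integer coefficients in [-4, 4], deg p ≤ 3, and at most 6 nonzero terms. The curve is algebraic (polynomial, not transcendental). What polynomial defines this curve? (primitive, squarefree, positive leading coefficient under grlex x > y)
1. deg p = 3.
2. Putting this together gives p.

3*x^3 - 2*x*y^2 + 3*y^3 + 2*x*y + 2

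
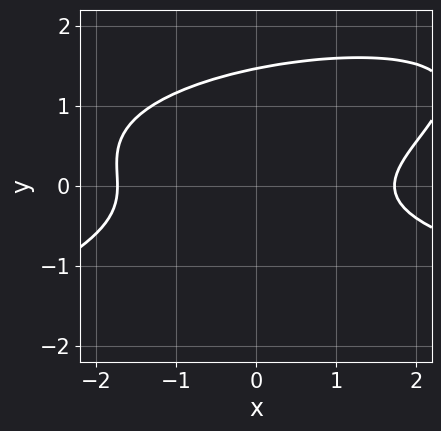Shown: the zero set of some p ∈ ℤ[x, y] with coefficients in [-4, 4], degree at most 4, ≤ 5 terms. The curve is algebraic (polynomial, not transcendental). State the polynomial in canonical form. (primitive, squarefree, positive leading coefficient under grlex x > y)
x*y^2 - 3*y^3 - x^2 + 3*y^2 + 3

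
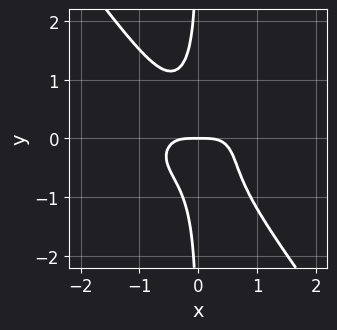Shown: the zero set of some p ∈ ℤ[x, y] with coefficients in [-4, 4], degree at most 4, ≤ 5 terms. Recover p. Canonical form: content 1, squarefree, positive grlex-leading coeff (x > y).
Degree: a generic line meets the curve in up to 4 points, so deg p = 4.
Observable constraints: it crosses the x-axis at the gridline x = 0; it meets the y-axis at y = 0 (among the integer gridlines).
Together with the visible shape, these determine p as stated.

2*x^4 + 3*x^2*y^2 + 3*x*y^3 + y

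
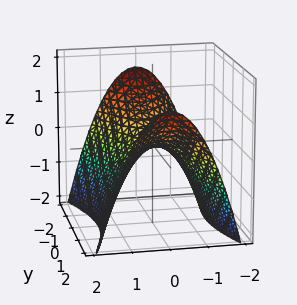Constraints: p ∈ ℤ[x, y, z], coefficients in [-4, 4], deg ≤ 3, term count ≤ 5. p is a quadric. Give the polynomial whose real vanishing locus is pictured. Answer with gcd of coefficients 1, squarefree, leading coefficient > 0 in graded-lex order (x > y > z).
The degree is 2 — a hyperbolic paraboloid; a quadric.
Symmetries: mirror symmetry y ↦ −y ⇒ only even powers of y; it's symmetric under x → −x, forcing even powers of x.
Reading off the gridlines: one x-axis crossing is at x = 0; it meets the z-axis at z = 0 (among the integer gridlines); it meets the y-axis at y = 0 (among the integer gridlines).
Matching integer coefficients to the picture gives p.

3*x^2 - y^2 + 3*z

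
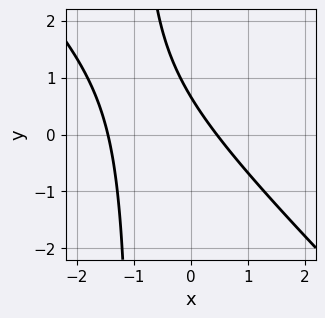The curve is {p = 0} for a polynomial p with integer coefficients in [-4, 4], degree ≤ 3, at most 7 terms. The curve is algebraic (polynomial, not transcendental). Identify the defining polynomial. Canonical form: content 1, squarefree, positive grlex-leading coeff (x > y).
Degree: the shape is more complex than any degree-1 curve, so deg p = 2.
Putting this together gives p.

3*x^2 + 3*x*y + 3*x + 3*y - 2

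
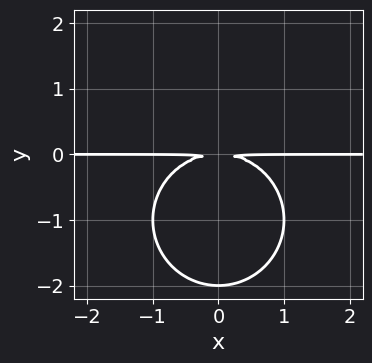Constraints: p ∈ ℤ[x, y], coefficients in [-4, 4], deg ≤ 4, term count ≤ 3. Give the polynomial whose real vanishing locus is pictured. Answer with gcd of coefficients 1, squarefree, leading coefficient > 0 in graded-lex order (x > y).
x^2*y + y^3 + 2*y^2

First, deg p = 3. No degree-2 curve has this shape.
Next, symmetries: mirror symmetry x ↦ −x ⇒ only even powers of x.
Then, reading off the gridlines: it crosses the y-axis at the gridline y = -2; every point of the x-axis in the box is on the curve.
Finally, matching integer coefficients to the picture gives p.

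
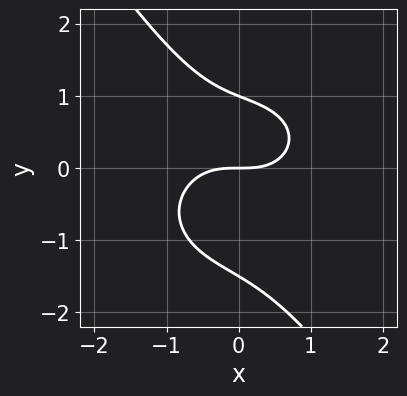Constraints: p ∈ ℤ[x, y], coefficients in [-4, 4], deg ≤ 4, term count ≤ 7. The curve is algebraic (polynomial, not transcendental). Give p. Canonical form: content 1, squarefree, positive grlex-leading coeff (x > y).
1. The degree is 3 — no degree-2 curve has this shape.
2. From the axis intercepts and sections: among the integer gridlines, it crosses the y-axis at y ∈ {0, 1}; it meets the x-axis at x = 0 (among the integer gridlines).
3. The integer polynomial consistent with all of this is the stated p.

2*x^3 + 2*x*y^2 + 2*y^3 + y^2 - 3*y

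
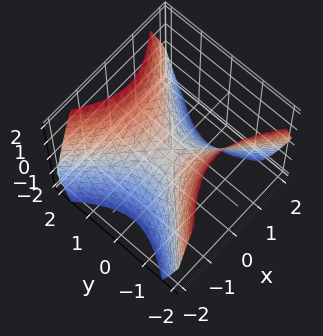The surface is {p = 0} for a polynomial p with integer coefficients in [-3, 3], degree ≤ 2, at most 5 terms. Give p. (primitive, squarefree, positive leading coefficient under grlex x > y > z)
x^2 - y^2 + z

(a) deg p = 2.
(b) Symmetries: mirror symmetry x ↦ −x ⇒ only even powers of x; the y ↦ −y reflection is a symmetry, so y appears only in even powers.
(c) Against the integer gridlines: it meets the y-axis at y = 0 (among the integer gridlines); one z-axis crossing is at z = 0; one x-axis crossing is at x = 0.
(d) Assembling these constraints gives the stated polynomial.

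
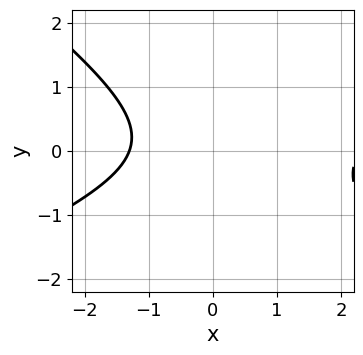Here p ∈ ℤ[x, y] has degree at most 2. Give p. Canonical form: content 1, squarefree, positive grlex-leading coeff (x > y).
deg p = 2. The shape is more complex than any degree-1 curve.
Checking where it meets the axes: it misses every integer gridline on the y-axis.
Matching integer coefficients to the picture gives p.

x^2 - x*y - 3*y^2 - x - 3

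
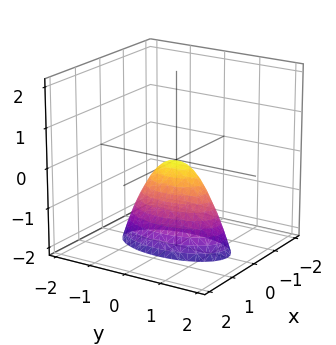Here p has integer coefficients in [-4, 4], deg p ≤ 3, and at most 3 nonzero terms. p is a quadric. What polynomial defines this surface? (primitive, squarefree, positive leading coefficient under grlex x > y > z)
3*x^2 + y^2 + z

1. deg p = 2. A single bowl opening along one axis; a quadric.
2. Symmetries: mirror symmetry x ↦ −x ⇒ only even powers of x; mirror symmetry y ↦ −y ⇒ only even powers of y.
3. Observable constraints: one y-axis crossing is at y = 0; it crosses the x-axis at the gridline x = 0; one z-axis crossing is at z = 0.
4. Fitting integer coefficients to these (and the overall shape) gives p.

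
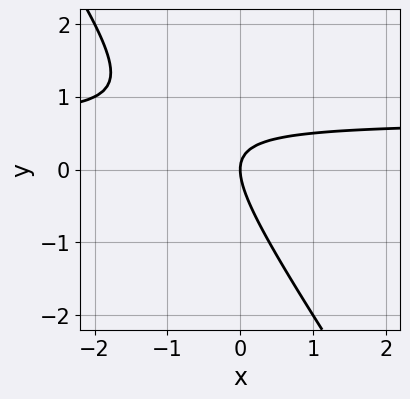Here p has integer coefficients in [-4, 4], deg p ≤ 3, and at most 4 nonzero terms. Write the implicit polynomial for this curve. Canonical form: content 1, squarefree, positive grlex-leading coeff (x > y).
3*x*y + 2*y^2 - 2*x

1. deg p = 2. No degree-1 curve has this shape.
2. Against the integer gridlines: it meets the y-axis at y = 0 (among the integer gridlines); it meets the x-axis at x = 0 (among the integer gridlines).
3. Matching integer coefficients to the picture gives p.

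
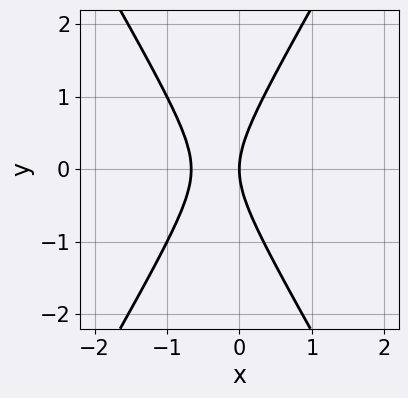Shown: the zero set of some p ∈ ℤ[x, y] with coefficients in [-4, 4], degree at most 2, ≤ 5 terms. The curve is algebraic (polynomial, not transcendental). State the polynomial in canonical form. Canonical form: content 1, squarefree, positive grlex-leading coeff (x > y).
3*x^2 - y^2 + 2*x

(a) Degree: the shape is more complex than any degree-1 curve, so deg p = 2.
(b) Symmetries: it's symmetric under y → −y, forcing even powers of y.
(c) From the visible intercepts: one x-axis crossing is at x = 0; it meets the y-axis at y = 0 (among the integer gridlines).
(d) Matching integer coefficients to the picture gives p.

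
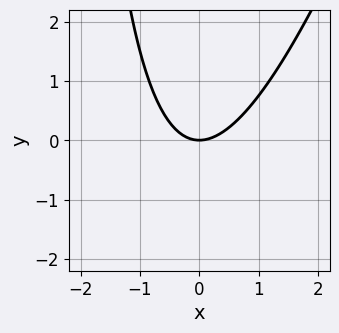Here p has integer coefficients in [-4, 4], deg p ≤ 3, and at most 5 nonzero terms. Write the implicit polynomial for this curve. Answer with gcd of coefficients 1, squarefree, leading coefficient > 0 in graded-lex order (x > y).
3*x^2 - x*y - 3*y

(a) deg p = 2. No degree-1 curve has this shape.
(b) From the axis intercepts and sections: it crosses the x-axis at the gridline x = 0; one y-axis crossing is at y = 0.
(c) Solving for integer coefficients yields p as stated.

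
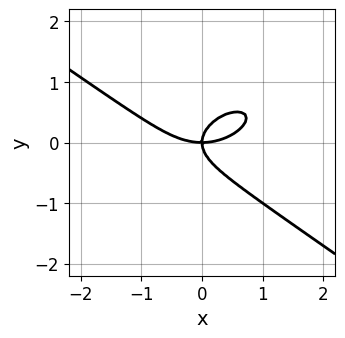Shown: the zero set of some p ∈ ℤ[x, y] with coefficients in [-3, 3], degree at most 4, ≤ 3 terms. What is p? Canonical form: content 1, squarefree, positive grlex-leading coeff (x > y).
x^3 + 3*y^3 - 2*x*y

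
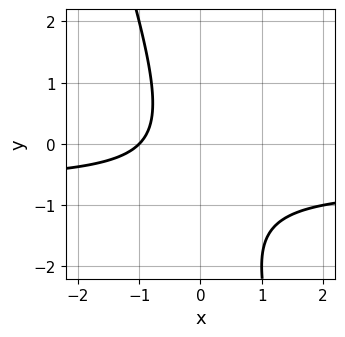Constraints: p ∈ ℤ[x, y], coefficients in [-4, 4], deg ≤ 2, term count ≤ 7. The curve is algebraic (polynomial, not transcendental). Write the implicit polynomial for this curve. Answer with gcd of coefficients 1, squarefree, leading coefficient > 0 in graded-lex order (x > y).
The degree is 2 — the shape is more complex than any degree-1 curve.
Checking where it meets the axes: the curve avoids every integer y-axis point in the box; one x-axis crossing is at x = -1.
Fitting integer coefficients to these (and the overall shape) gives p.

3*x*y + y^2 + 2*x + y + 2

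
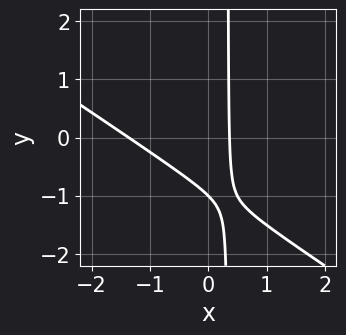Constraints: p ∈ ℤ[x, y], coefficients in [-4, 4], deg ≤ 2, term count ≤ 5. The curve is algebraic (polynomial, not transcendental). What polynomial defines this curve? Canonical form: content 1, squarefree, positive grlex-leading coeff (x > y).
The degree is 2 — no degree-1 curve has this shape.
From the visible intercepts: one y-axis crossing is at y = -1.
Matching integer coefficients to the picture gives p.

2*x^2 + 3*x*y + 2*x - y - 1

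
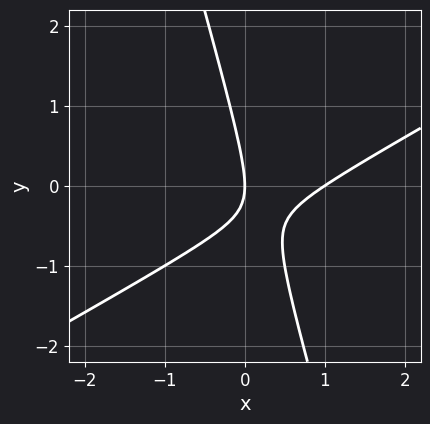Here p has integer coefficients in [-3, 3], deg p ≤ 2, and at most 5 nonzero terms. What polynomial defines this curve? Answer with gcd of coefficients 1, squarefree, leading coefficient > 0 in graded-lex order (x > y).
2*x^2 - 3*x*y - y^2 - 2*x

First, degree: no degree-1 curve has this shape, so deg p = 2.
Then, from the axis intercepts and sections: the x-axis gridline crossings are at x ∈ {0, 1}; it meets the y-axis at y = 0 (among the integer gridlines).
Finally, putting this together gives p.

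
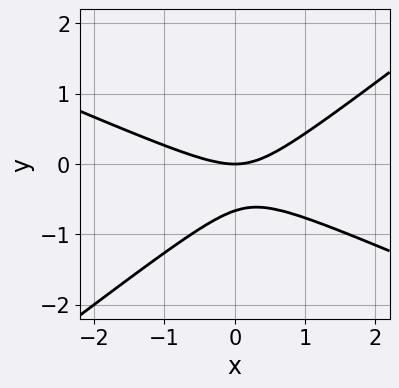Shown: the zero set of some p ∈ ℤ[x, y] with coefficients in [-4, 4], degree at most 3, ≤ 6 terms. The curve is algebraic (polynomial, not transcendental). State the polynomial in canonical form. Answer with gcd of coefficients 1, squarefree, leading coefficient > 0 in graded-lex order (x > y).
x^2 + x*y - 3*y^2 - 2*y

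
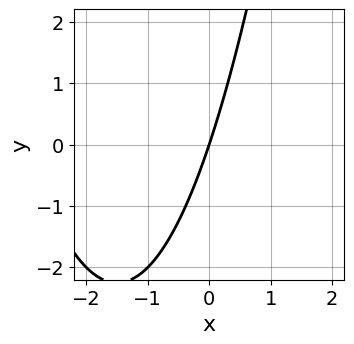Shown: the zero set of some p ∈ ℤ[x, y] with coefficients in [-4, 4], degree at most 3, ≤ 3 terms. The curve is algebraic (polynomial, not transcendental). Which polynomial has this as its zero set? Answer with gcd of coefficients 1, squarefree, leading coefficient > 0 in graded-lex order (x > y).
First, the degree is 2 — no degree-1 curve has this shape.
Then, from the axis intercepts and sections: one y-axis crossing is at y = 0; it meets the x-axis at x = 0 (among the integer gridlines).
Finally, these observations pin down the coefficients.

x^2 + 3*x - y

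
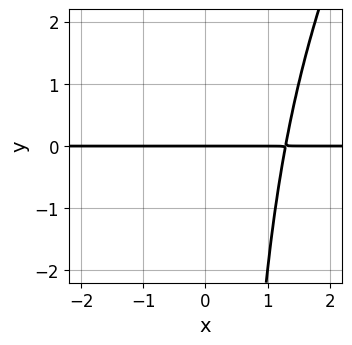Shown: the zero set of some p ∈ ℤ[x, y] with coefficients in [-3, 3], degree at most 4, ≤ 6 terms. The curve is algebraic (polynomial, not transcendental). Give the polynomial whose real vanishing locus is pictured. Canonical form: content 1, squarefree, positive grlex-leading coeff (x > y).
1. deg p = 4.
2. Observable constraints: the visible x-axis segment lies entirely on the curve; it meets the y-axis at y = 0 (among the integer gridlines).
3. The integer polynomial consistent with all of this is the stated p.

2*x^3*y - x^2*y^2 - x*y - 3*y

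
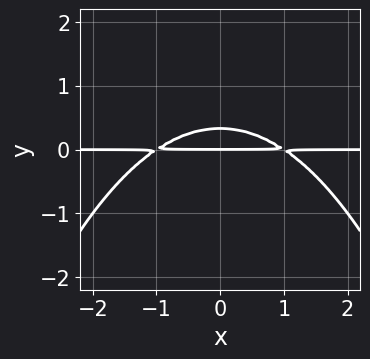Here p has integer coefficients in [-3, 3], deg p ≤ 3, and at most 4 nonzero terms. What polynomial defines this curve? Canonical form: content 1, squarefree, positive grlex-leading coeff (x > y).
x^2*y + 3*y^2 - y

First, the degree is 3 — no degree-2 curve has this shape.
Next, symmetries: mirror symmetry x ↦ −x ⇒ only even powers of x.
Then, against the integer gridlines: one y-axis crossing is at y = 0; the visible x-axis segment lies entirely on the curve.
Finally, putting this together gives p.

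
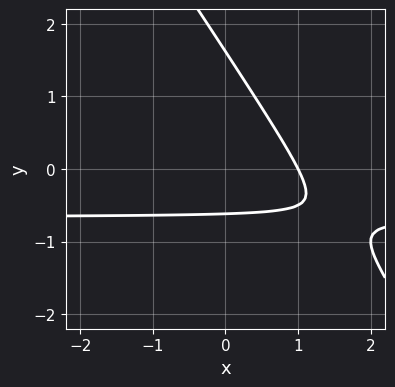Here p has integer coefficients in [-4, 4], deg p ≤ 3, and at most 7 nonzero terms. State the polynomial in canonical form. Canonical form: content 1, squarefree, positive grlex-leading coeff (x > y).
3*x*y + 2*y^2 + 2*x - 2*y - 2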